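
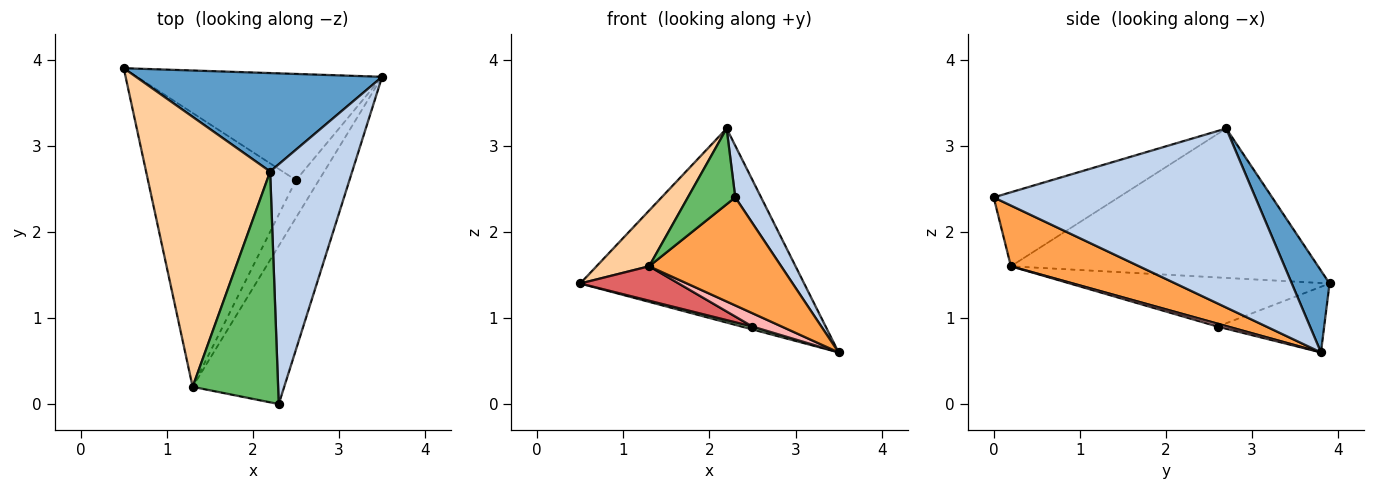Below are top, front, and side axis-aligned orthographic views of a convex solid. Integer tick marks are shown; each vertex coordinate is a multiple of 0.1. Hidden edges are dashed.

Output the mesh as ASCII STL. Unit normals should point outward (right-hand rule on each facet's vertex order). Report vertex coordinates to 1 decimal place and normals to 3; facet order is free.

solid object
 facet normal 0.149 0.882 0.447
  outer loop
   vertex 2.2 2.7 3.2
   vertex 3.5 3.8 0.6
   vertex 0.5 3.9 1.4
  endloop
 endfacet
 facet normal 0.905 -0.089 0.415
  outer loop
   vertex 2.2 2.7 3.2
   vertex 2.3 0.0 2.4
   vertex 3.5 3.8 0.6
  endloop
 endfacet
 facet normal 0.480 -0.495 -0.724
  outer loop
   vertex 1.3 0.2 1.6
   vertex 3.5 3.8 0.6
   vertex 2.3 0.0 2.4
  endloop
 endfacet
 facet normal -0.763 -0.131 0.633
  outer loop
   vertex 1.3 0.2 1.6
   vertex 2.2 2.7 3.2
   vertex 0.5 3.9 1.4
  endloop
 endfacet
 facet normal -0.635 -0.241 0.734
  outer loop
   vertex 1.3 0.2 1.6
   vertex 2.3 0.0 2.4
   vertex 2.2 2.7 3.2
  endloop
 endfacet
 facet normal -0.258 -0.026 -0.966
  outer loop
   vertex 2.5 2.6 0.9
   vertex 0.5 3.9 1.4
   vertex 3.5 3.8 0.6
  endloop
 endfacet
 facet normal -0.313 -0.119 -0.942
  outer loop
   vertex 2.5 2.6 0.9
   vertex 1.3 0.2 1.6
   vertex 0.5 3.9 1.4
  endloop
 endfacet
 facet normal 0.117 -0.332 -0.936
  outer loop
   vertex 2.5 2.6 0.9
   vertex 3.5 3.8 0.6
   vertex 1.3 0.2 1.6
  endloop
 endfacet
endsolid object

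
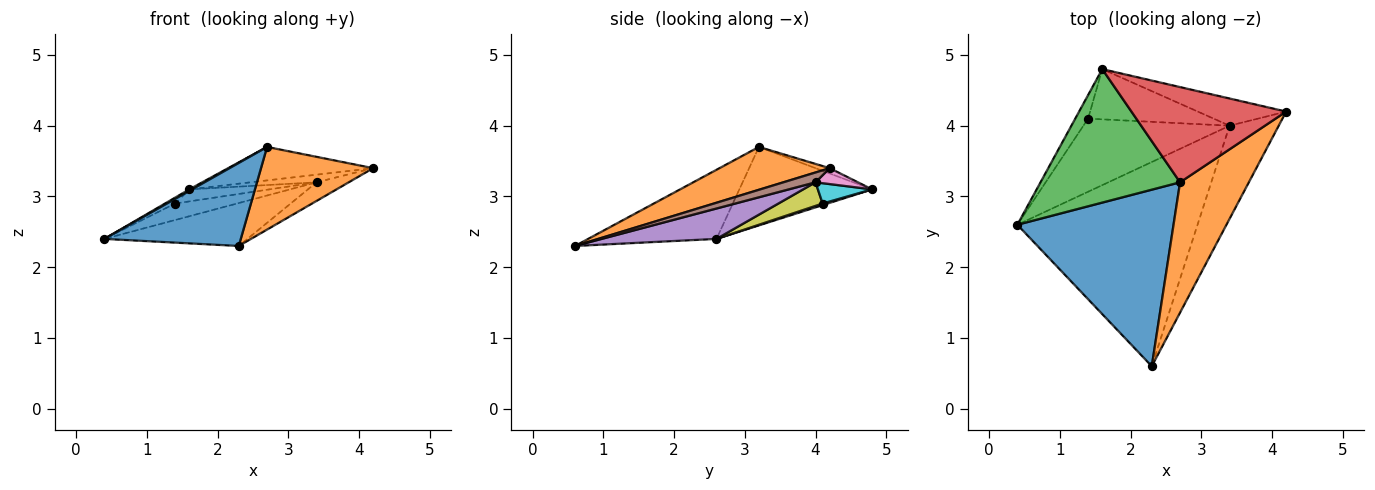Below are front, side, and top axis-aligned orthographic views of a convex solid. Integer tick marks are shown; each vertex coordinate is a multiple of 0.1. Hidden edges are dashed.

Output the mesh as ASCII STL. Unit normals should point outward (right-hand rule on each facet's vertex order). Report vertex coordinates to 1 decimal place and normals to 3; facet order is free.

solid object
 facet normal -0.372 -0.395 0.840
  outer loop
   vertex 2.7 3.2 3.7
   vertex 0.4 2.6 2.4
   vertex 2.3 0.6 2.3
  endloop
 endfacet
 facet normal 0.466 -0.474 0.747
  outer loop
   vertex 2.7 3.2 3.7
   vertex 2.3 0.6 2.3
   vertex 4.2 4.2 3.4
  endloop
 endfacet
 facet normal -0.490 -0.010 0.872
  outer loop
   vertex 1.6 4.8 3.1
   vertex 0.4 2.6 2.4
   vertex 2.7 3.2 3.7
  endloop
 endfacet
 facet normal -0.032 0.331 0.943
  outer loop
   vertex 1.6 4.8 3.1
   vertex 2.7 3.2 3.7
   vertex 4.2 4.2 3.4
  endloop
 endfacet
 facet normal 0.163 0.203 -0.966
  outer loop
   vertex 3.4 4.0 3.2
   vertex 2.3 0.6 2.3
   vertex 0.4 2.6 2.4
  endloop
 endfacet
 facet normal 0.192 0.192 -0.962
  outer loop
   vertex 3.4 4.0 3.2
   vertex 4.2 4.2 3.4
   vertex 2.3 0.6 2.3
  endloop
 endfacet
 facet normal 0.171 0.266 -0.949
  outer loop
   vertex 3.4 4.0 3.2
   vertex 1.6 4.8 3.1
   vertex 4.2 4.2 3.4
  endloop
 endfacet
 facet normal 0.120 0.241 -0.963
  outer loop
   vertex 1.4 4.1 2.9
   vertex 0.4 2.6 2.4
   vertex 1.6 4.8 3.1
  endloop
 endfacet
 facet normal 0.155 0.218 -0.964
  outer loop
   vertex 1.4 4.1 2.9
   vertex 3.4 4.0 3.2
   vertex 0.4 2.6 2.4
  endloop
 endfacet
 facet normal 0.156 0.230 -0.961
  outer loop
   vertex 1.4 4.1 2.9
   vertex 1.6 4.8 3.1
   vertex 3.4 4.0 3.2
  endloop
 endfacet
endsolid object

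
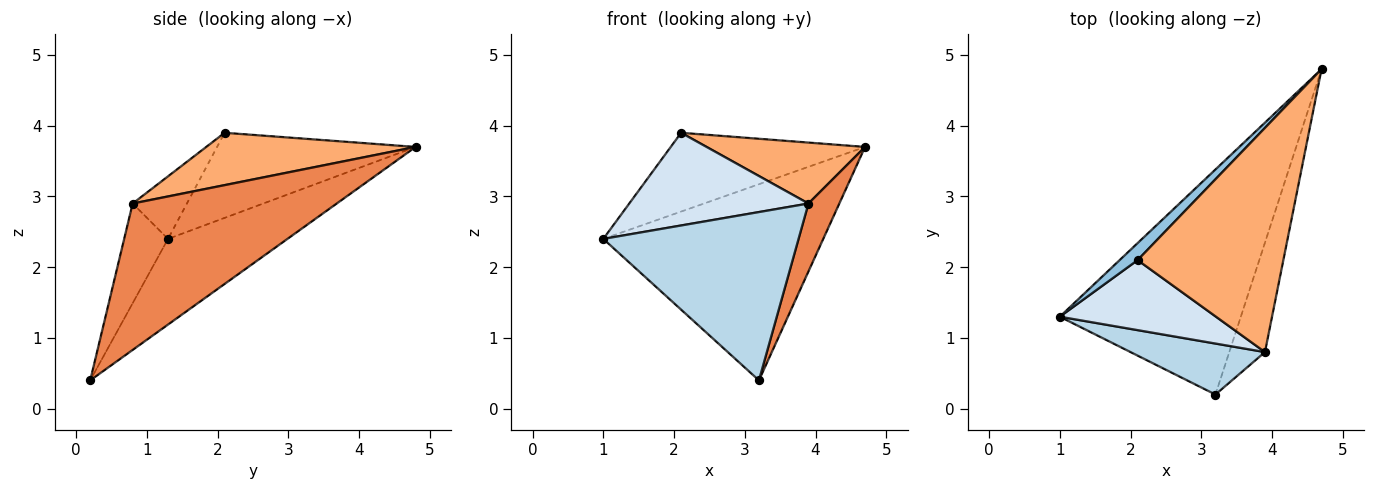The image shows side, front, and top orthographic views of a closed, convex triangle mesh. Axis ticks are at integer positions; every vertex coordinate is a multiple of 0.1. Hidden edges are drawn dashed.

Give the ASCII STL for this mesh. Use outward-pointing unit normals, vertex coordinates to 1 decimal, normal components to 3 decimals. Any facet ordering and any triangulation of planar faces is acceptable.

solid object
 facet normal -0.336 0.619 -0.710
  outer loop
   vertex 3.2 0.2 0.4
   vertex 1.0 1.3 2.4
   vertex 4.7 4.8 3.7
  endloop
 endfacet
 facet normal -0.707 0.692 0.149
  outer loop
   vertex 2.1 2.1 3.9
   vertex 4.7 4.8 3.7
   vertex 1.0 1.3 2.4
  endloop
 endfacet
 facet normal -0.210 -0.936 0.283
  outer loop
   vertex 3.9 0.8 2.9
   vertex 1.0 1.3 2.4
   vertex 3.2 0.2 0.4
  endloop
 endfacet
 facet normal -0.235 -0.776 0.586
  outer loop
   vertex 3.9 0.8 2.9
   vertex 2.1 2.1 3.9
   vertex 1.0 1.3 2.4
  endloop
 endfacet
 facet normal 0.961 -0.145 -0.234
  outer loop
   vertex 3.9 0.8 2.9
   vertex 3.2 0.2 0.4
   vertex 4.7 4.8 3.7
  endloop
 endfacet
 facet normal 0.328 -0.248 0.912
  outer loop
   vertex 3.9 0.8 2.9
   vertex 4.7 4.8 3.7
   vertex 2.1 2.1 3.9
  endloop
 endfacet
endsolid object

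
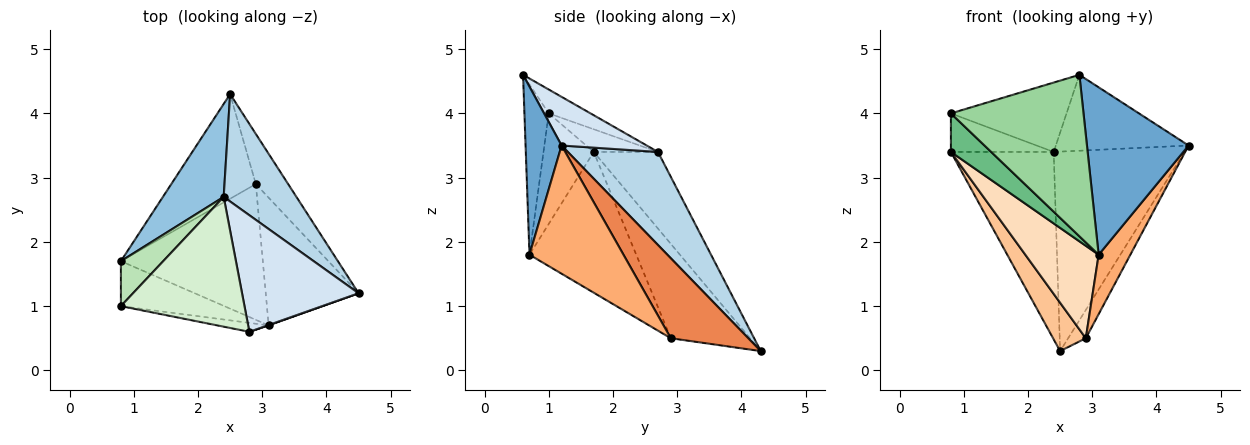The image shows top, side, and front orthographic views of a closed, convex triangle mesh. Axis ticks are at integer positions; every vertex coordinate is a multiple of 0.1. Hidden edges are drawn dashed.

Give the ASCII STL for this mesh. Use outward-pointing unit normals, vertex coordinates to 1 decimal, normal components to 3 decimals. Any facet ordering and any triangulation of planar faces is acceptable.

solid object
 facet normal 0.334 -0.943 0.002
  outer loop
   vertex 3.1 0.7 1.8
   vertex 4.5 1.2 3.5
   vertex 2.8 0.6 4.6
  endloop
 endfacet
 facet normal -0.489 0.782 0.388
  outer loop
   vertex 2.4 2.7 3.4
   vertex 2.5 4.3 0.3
   vertex 0.8 1.7 3.4
  endloop
 endfacet
 facet normal 0.518 0.753 0.405
  outer loop
   vertex 2.4 2.7 3.4
   vertex 4.5 1.2 3.5
   vertex 2.5 4.3 0.3
  endloop
 endfacet
 facet normal 0.330 0.515 0.791
  outer loop
   vertex 2.4 2.7 3.4
   vertex 2.8 0.6 4.6
   vertex 4.5 1.2 3.5
  endloop
 endfacet
 facet normal 0.907 0.207 -0.367
  outer loop
   vertex 2.9 2.9 0.5
   vertex 2.5 4.3 0.3
   vertex 4.5 1.2 3.5
  endloop
 endfacet
 facet normal 0.781 -0.263 -0.566
  outer loop
   vertex 2.9 2.9 0.5
   vertex 4.5 1.2 3.5
   vertex 3.1 0.7 1.8
  endloop
 endfacet
 facet normal -0.712 -0.294 -0.637
  outer loop
   vertex 2.9 2.9 0.5
   vertex 0.8 1.7 3.4
   vertex 2.5 4.3 0.3
  endloop
 endfacet
 facet normal -0.634 -0.435 -0.639
  outer loop
   vertex 2.9 2.9 0.5
   vertex 3.1 0.7 1.8
   vertex 0.8 1.7 3.4
  endloop
 endfacet
 facet normal -0.630 -0.505 -0.590
  outer loop
   vertex 0.8 1.0 4.0
   vertex 0.8 1.7 3.4
   vertex 3.1 0.7 1.8
  endloop
 endfacet
 facet normal -0.180 -0.982 -0.054
  outer loop
   vertex 0.8 1.0 4.0
   vertex 3.1 0.7 1.8
   vertex 2.8 0.6 4.6
  endloop
 endfacet
 facet normal -0.377 0.603 0.703
  outer loop
   vertex 0.8 1.0 4.0
   vertex 2.4 2.7 3.4
   vertex 0.8 1.7 3.4
  endloop
 endfacet
 facet normal -0.168 0.465 0.869
  outer loop
   vertex 0.8 1.0 4.0
   vertex 2.8 0.6 4.6
   vertex 2.4 2.7 3.4
  endloop
 endfacet
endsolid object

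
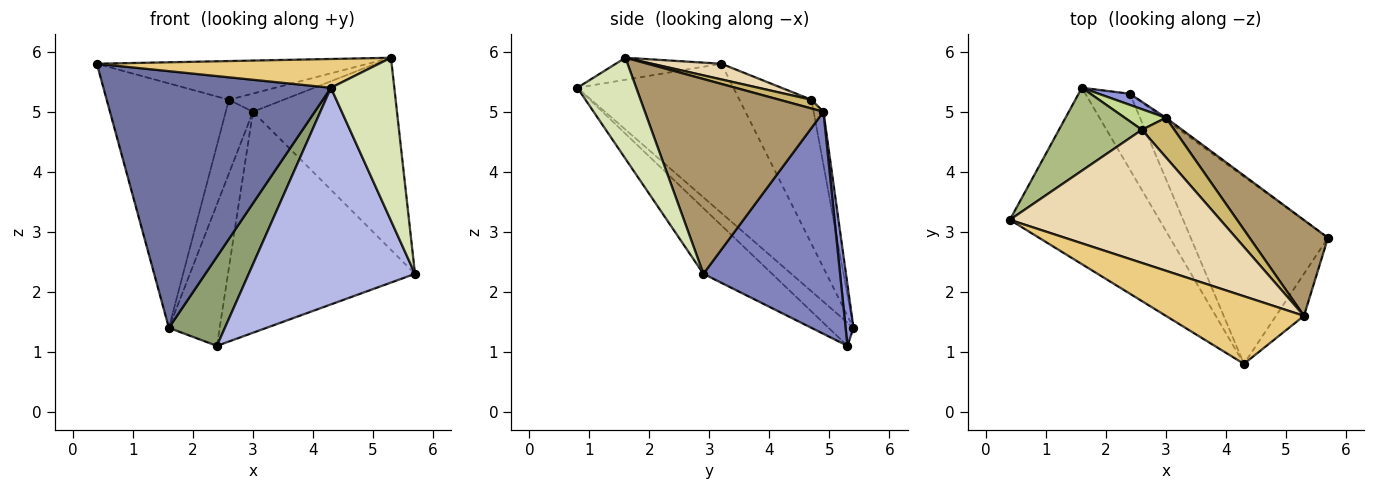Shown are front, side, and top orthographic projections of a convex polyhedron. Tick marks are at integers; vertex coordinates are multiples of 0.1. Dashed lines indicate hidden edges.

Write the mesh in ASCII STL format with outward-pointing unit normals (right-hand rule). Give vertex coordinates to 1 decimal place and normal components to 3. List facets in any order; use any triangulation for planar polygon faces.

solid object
 facet normal -0.492 -0.718 -0.493
  outer loop
   vertex 4.3 0.8 5.4
   vertex 0.4 3.2 5.8
   vertex 1.6 5.4 1.4
  endloop
 endfacet
 facet normal 0.590 0.807 -0.008
  outer loop
   vertex 2.4 5.3 1.1
   vertex 3.0 4.9 5.0
   vertex 5.7 2.9 2.3
  endloop
 endfacet
 facet normal 0.152 0.985 0.078
  outer loop
   vertex 2.4 5.3 1.1
   vertex 1.6 5.4 1.4
   vertex 3.0 4.9 5.0
  endloop
 endfacet
 facet normal -0.298 -0.722 -0.624
  outer loop
   vertex 2.4 5.3 1.1
   vertex 5.7 2.9 2.3
   vertex 4.3 0.8 5.4
  endloop
 endfacet
 facet normal -0.320 -0.722 -0.614
  outer loop
   vertex 2.4 5.3 1.1
   vertex 4.3 0.8 5.4
   vertex 1.6 5.4 1.4
  endloop
 endfacet
 facet normal -0.487 0.827 0.281
  outer loop
   vertex 2.6 4.7 5.2
   vertex 1.6 5.4 1.4
   vertex 0.4 3.2 5.8
  endloop
 endfacet
 facet normal -0.328 0.910 0.254
  outer loop
   vertex 2.6 4.7 5.2
   vertex 3.0 4.9 5.0
   vertex 1.6 5.4 1.4
  endloop
 endfacet
 facet normal 0.669 -0.720 -0.186
  outer loop
   vertex 5.3 1.6 5.9
   vertex 4.3 0.8 5.4
   vertex 5.7 2.9 2.3
  endloop
 endfacet
 facet normal 0.743 0.599 0.299
  outer loop
   vertex 5.3 1.6 5.9
   vertex 5.7 2.9 2.3
   vertex 3.0 4.9 5.0
  endloop
 endfacet
 facet normal 0.238 0.406 0.882
  outer loop
   vertex 5.3 1.6 5.9
   vertex 3.0 4.9 5.0
   vertex 2.6 4.7 5.2
  endloop
 endfacet
 facet normal -0.145 -0.388 0.910
  outer loop
   vertex 5.3 1.6 5.9
   vertex 0.4 3.2 5.8
   vertex 4.3 0.8 5.4
  endloop
 endfacet
 facet normal 0.071 0.278 0.958
  outer loop
   vertex 5.3 1.6 5.9
   vertex 2.6 4.7 5.2
   vertex 0.4 3.2 5.8
  endloop
 endfacet
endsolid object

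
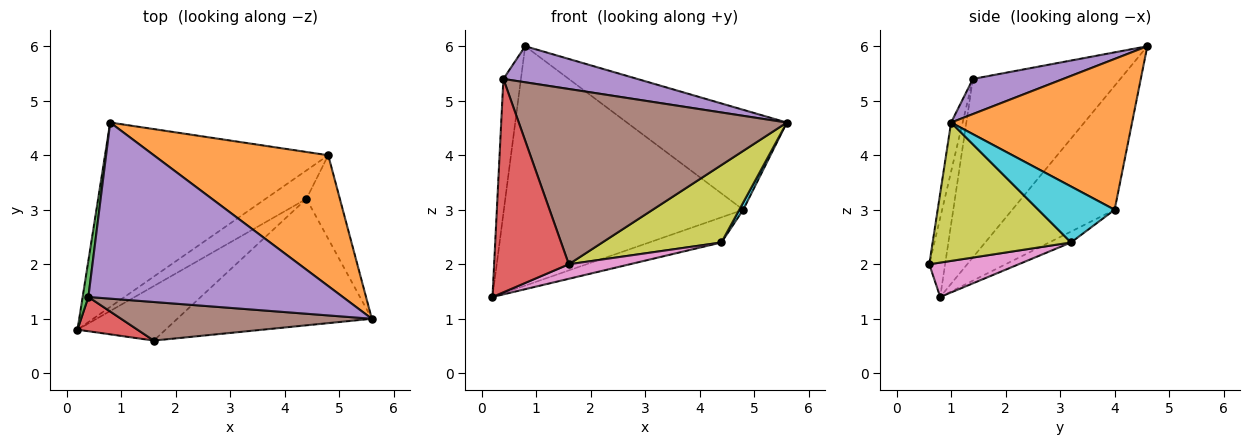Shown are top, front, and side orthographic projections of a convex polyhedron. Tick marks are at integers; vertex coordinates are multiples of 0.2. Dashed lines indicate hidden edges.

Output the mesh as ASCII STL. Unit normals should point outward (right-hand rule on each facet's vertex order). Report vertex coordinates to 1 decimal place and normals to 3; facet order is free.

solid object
 facet normal -0.321 0.750 -0.578
  outer loop
   vertex 4.8 4.0 3.0
   vertex 0.2 0.8 1.4
   vertex 0.8 4.6 6.0
  endloop
 endfacet
 facet normal 0.566 0.500 0.655
  outer loop
   vertex 4.8 4.0 3.0
   vertex 0.8 4.6 6.0
   vertex 5.6 1.0 4.6
  endloop
 endfacet
 facet normal -0.992 0.118 0.032
  outer loop
   vertex 0.4 1.4 5.4
   vertex 0.8 4.6 6.0
   vertex 0.2 0.8 1.4
  endloop
 endfacet
 facet normal -0.205 -0.966 0.155
  outer loop
   vertex 0.4 1.4 5.4
   vertex 0.2 0.8 1.4
   vertex 1.6 0.6 2.0
  endloop
 endfacet
 facet normal 0.134 -0.199 0.971
  outer loop
   vertex 0.4 1.4 5.4
   vertex 5.6 1.0 4.6
   vertex 0.8 4.6 6.0
  endloop
 endfacet
 facet normal -0.042 -0.976 0.215
  outer loop
   vertex 0.4 1.4 5.4
   vertex 1.6 0.6 2.0
   vertex 5.6 1.0 4.6
  endloop
 endfacet
 facet normal 0.353 -0.241 -0.904
  outer loop
   vertex 4.4 3.2 2.4
   vertex 1.6 0.6 2.0
   vertex 0.2 0.8 1.4
  endloop
 endfacet
 facet normal -0.196 0.649 -0.735
  outer loop
   vertex 4.4 3.2 2.4
   vertex 0.2 0.8 1.4
   vertex 4.8 4.0 3.0
  endloop
 endfacet
 facet normal 0.519 -0.446 -0.729
  outer loop
   vertex 4.4 3.2 2.4
   vertex 5.6 1.0 4.6
   vertex 1.6 0.6 2.0
  endloop
 endfacet
 facet normal 0.858 -0.045 -0.512
  outer loop
   vertex 4.4 3.2 2.4
   vertex 4.8 4.0 3.0
   vertex 5.6 1.0 4.6
  endloop
 endfacet
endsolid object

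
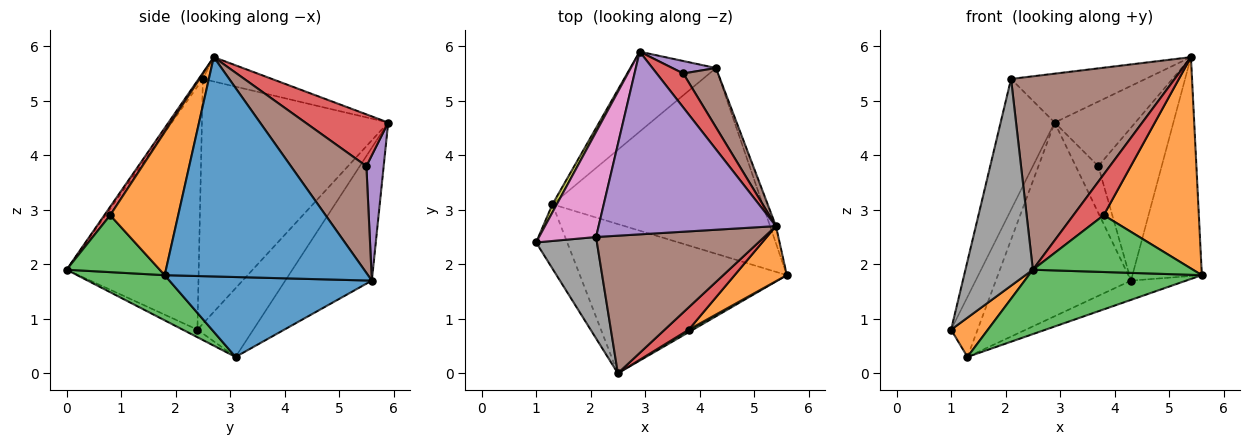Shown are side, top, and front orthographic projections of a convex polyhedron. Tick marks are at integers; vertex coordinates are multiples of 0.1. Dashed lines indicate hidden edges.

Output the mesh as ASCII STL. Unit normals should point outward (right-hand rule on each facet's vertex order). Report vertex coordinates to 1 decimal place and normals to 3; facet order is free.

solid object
 facet normal 0.946 0.323 -0.025
  outer loop
   vertex 4.3 5.6 1.7
   vertex 5.4 2.7 5.8
   vertex 5.6 1.8 1.8
  endloop
 endfacet
 facet normal 0.569 -0.796 0.207
  outer loop
   vertex 3.8 0.8 2.9
   vertex 5.6 1.8 1.8
   vertex 5.4 2.7 5.8
  endloop
 endfacet
 facet normal 0.503 -0.864 0.037
  outer loop
   vertex 3.8 0.8 2.9
   vertex 2.5 0.0 1.9
   vertex 5.6 1.8 1.8
  endloop
 endfacet
 facet normal 0.167 -0.864 0.474
  outer loop
   vertex 3.8 0.8 2.9
   vertex 5.4 2.7 5.8
   vertex 2.5 0.0 1.9
  endloop
 endfacet
 facet normal -0.132 0.256 0.958
  outer loop
   vertex 2.1 2.5 5.4
   vertex 5.4 2.7 5.8
   vertex 2.9 5.9 4.6
  endloop
 endfacet
 facet normal -0.021 -0.815 0.580
  outer loop
   vertex 2.1 2.5 5.4
   vertex 2.5 0.0 1.9
   vertex 5.4 2.7 5.8
  endloop
 endfacet
 facet normal -0.937 0.272 0.218
  outer loop
   vertex 2.1 2.5 5.4
   vertex 2.9 5.9 4.6
   vertex 1.0 2.4 0.8
  endloop
 endfacet
 facet normal -0.869 -0.444 0.218
  outer loop
   vertex 2.1 2.5 5.4
   vertex 1.0 2.4 0.8
   vertex 2.5 0.0 1.9
  endloop
 endfacet
 facet normal -0.902 0.428 0.057
  outer loop
   vertex 1.3 3.1 0.3
   vertex 1.0 2.4 0.8
   vertex 2.9 5.9 4.6
  endloop
 endfacet
 facet normal -0.510 0.795 -0.328
  outer loop
   vertex 1.3 3.1 0.3
   vertex 2.9 5.9 4.6
   vertex 4.3 5.6 1.7
  endloop
 endfacet
 facet normal 0.354 0.097 -0.930
  outer loop
   vertex 1.3 3.1 0.3
   vertex 4.3 5.6 1.7
   vertex 5.6 1.8 1.8
  endloop
 endfacet
 facet normal -0.203 -0.510 -0.836
  outer loop
   vertex 1.3 3.1 0.3
   vertex 2.5 0.0 1.9
   vertex 1.0 2.4 0.8
  endloop
 endfacet
 facet normal 0.197 -0.389 -0.900
  outer loop
   vertex 1.3 3.1 0.3
   vertex 5.6 1.8 1.8
   vertex 2.5 0.0 1.9
  endloop
 endfacet
 facet normal 0.672 0.655 0.345
  outer loop
   vertex 3.7 5.5 3.8
   vertex 2.9 5.9 4.6
   vertex 5.4 2.7 5.8
  endloop
 endfacet
 facet normal 0.595 0.776 0.207
  outer loop
   vertex 3.7 5.5 3.8
   vertex 4.3 5.6 1.7
   vertex 2.9 5.9 4.6
  endloop
 endfacet
 facet normal 0.743 0.624 0.242
  outer loop
   vertex 3.7 5.5 3.8
   vertex 5.4 2.7 5.8
   vertex 4.3 5.6 1.7
  endloop
 endfacet
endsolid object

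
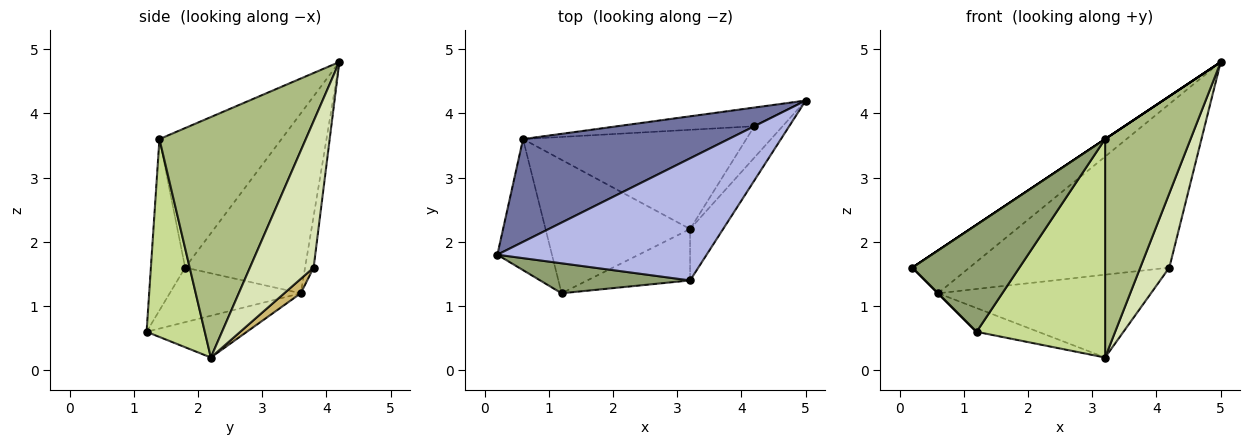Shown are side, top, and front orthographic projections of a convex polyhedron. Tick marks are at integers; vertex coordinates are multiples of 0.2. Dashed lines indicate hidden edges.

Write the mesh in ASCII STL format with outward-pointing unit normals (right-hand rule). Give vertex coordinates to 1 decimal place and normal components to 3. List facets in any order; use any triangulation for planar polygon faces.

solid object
 facet normal -0.628 0.299 0.718
  outer loop
   vertex 0.6 3.6 1.2
   vertex 0.2 1.8 1.6
   vertex 5.0 4.2 4.8
  endloop
 endfacet
 facet normal -0.707 0.000 -0.707
  outer loop
   vertex 0.6 3.6 1.2
   vertex 1.2 1.2 0.6
   vertex 0.2 1.8 1.6
  endloop
 endfacet
 facet normal -0.274 0.168 -0.947
  outer loop
   vertex 0.6 3.6 1.2
   vertex 3.2 2.2 0.2
   vertex 1.2 1.2 0.6
  endloop
 endfacet
 facet normal -0.555 0.000 0.832
  outer loop
   vertex 3.2 1.4 3.6
   vertex 5.0 4.2 4.8
   vertex 0.2 1.8 1.6
  endloop
 endfacet
 facet normal -0.294 -0.920 0.258
  outer loop
   vertex 3.2 1.4 3.6
   vertex 0.2 1.8 1.6
   vertex 1.2 1.2 0.6
  endloop
 endfacet
 facet normal 0.858 -0.501 -0.118
  outer loop
   vertex 3.2 1.4 3.6
   vertex 3.2 2.2 0.2
   vertex 5.0 4.2 4.8
  endloop
 endfacet
 facet normal 0.403 -0.891 -0.210
  outer loop
   vertex 3.2 1.4 3.6
   vertex 1.2 1.2 0.6
   vertex 3.2 2.2 0.2
  endloop
 endfacet
 facet normal 0.896 -0.409 -0.173
  outer loop
   vertex 4.2 3.8 1.6
   vertex 5.0 4.2 4.8
   vertex 3.2 2.2 0.2
  endloop
 endfacet
 facet normal -0.043 0.993 -0.113
  outer loop
   vertex 4.2 3.8 1.6
   vertex 0.6 3.6 1.2
   vertex 5.0 4.2 4.8
  endloop
 endfacet
 facet normal 0.050 0.640 -0.767
  outer loop
   vertex 4.2 3.8 1.6
   vertex 3.2 2.2 0.2
   vertex 0.6 3.6 1.2
  endloop
 endfacet
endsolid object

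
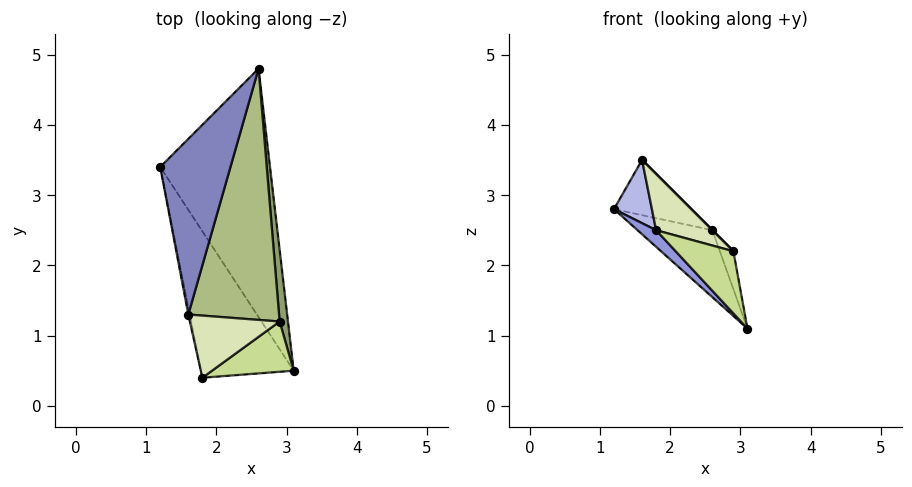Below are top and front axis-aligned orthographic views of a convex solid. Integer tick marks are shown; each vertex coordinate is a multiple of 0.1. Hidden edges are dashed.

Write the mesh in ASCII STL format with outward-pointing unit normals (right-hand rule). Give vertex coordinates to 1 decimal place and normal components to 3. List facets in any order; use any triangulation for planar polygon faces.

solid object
 facet normal -0.423 0.236 -0.875
  outer loop
   vertex 2.6 4.8 2.5
   vertex 3.1 0.5 1.1
   vertex 1.2 3.4 2.8
  endloop
 endfacet
 facet normal -0.095 0.298 0.950
  outer loop
   vertex 1.6 1.3 3.5
   vertex 2.6 4.8 2.5
   vertex 1.2 3.4 2.8
  endloop
 endfacet
 facet normal -0.728 -0.077 -0.681
  outer loop
   vertex 1.8 0.4 2.5
   vertex 1.2 3.4 2.8
   vertex 3.1 0.5 1.1
  endloop
 endfacet
 facet normal -0.981 -0.194 -0.022
  outer loop
   vertex 1.8 0.4 2.5
   vertex 1.6 1.3 3.5
   vertex 1.2 3.4 2.8
  endloop
 endfacet
 facet normal 0.988 0.071 0.134
  outer loop
   vertex 2.9 1.2 2.2
   vertex 3.1 0.5 1.1
   vertex 2.6 4.8 2.5
  endloop
 endfacet
 facet normal 0.707 0.000 0.707
  outer loop
   vertex 2.9 1.2 2.2
   vertex 2.6 4.8 2.5
   vertex 1.6 1.3 3.5
  endloop
 endfacet
 facet normal 0.593 -0.626 0.506
  outer loop
   vertex 2.9 1.2 2.2
   vertex 1.8 0.4 2.5
   vertex 3.1 0.5 1.1
  endloop
 endfacet
 facet normal 0.568 -0.552 0.610
  outer loop
   vertex 2.9 1.2 2.2
   vertex 1.6 1.3 3.5
   vertex 1.8 0.4 2.5
  endloop
 endfacet
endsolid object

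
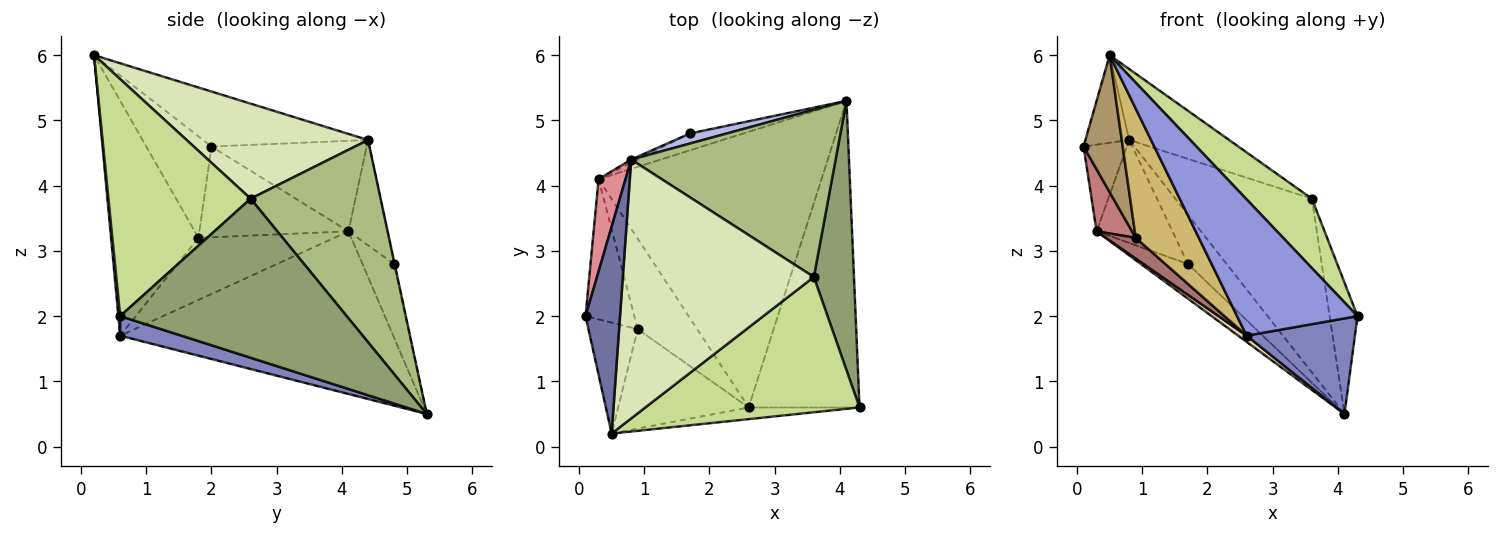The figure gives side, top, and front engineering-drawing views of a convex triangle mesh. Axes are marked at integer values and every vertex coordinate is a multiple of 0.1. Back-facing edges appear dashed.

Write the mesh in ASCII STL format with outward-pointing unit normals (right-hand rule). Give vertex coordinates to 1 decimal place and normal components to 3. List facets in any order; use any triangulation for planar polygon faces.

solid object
 facet normal -0.827 0.219 0.518
  outer loop
   vertex 0.8 4.4 4.7
   vertex 0.1 2.0 4.6
   vertex 0.5 0.2 6.0
  endloop
 endfacet
 facet normal 0.166 -0.293 -0.941
  outer loop
   vertex 2.6 0.6 1.7
   vertex 4.1 5.3 0.5
   vertex 4.3 0.6 2.0
  endloop
 endfacet
 facet normal 0.015 -0.996 -0.085
  outer loop
   vertex 2.6 0.6 1.7
   vertex 4.3 0.6 2.0
   vertex 0.5 0.2 6.0
  endloop
 endfacet
 facet normal -0.012 0.980 0.201
  outer loop
   vertex 1.7 4.8 2.8
   vertex 0.8 4.4 4.7
   vertex 4.1 5.3 0.5
  endloop
 endfacet
 facet normal 0.963 0.118 0.243
  outer loop
   vertex 3.6 2.6 3.8
   vertex 4.3 0.6 2.0
   vertex 4.1 5.3 0.5
  endloop
 endfacet
 facet normal 0.566 0.594 0.572
  outer loop
   vertex 3.6 2.6 3.8
   vertex 4.1 5.3 0.5
   vertex 0.8 4.4 4.7
  endloop
 endfacet
 facet normal 0.702 -0.325 0.634
  outer loop
   vertex 3.6 2.6 3.8
   vertex 0.5 0.2 6.0
   vertex 4.3 0.6 2.0
  endloop
 endfacet
 facet normal 0.433 0.238 0.870
  outer loop
   vertex 3.6 2.6 3.8
   vertex 0.8 4.4 4.7
   vertex 0.5 0.2 6.0
  endloop
 endfacet
 facet normal -0.792 -0.475 -0.384
  outer loop
   vertex 0.9 1.8 3.2
   vertex 0.5 0.2 6.0
   vertex 0.1 2.0 4.6
  endloop
 endfacet
 facet normal -0.739 -0.534 -0.411
  outer loop
   vertex 0.9 1.8 3.2
   vertex 2.6 0.6 1.7
   vertex 0.5 0.2 6.0
  endloop
 endfacet
 facet normal -0.518 0.770 -0.373
  outer loop
   vertex 0.3 4.1 3.3
   vertex 1.7 4.8 2.8
   vertex 4.1 5.3 0.5
  endloop
 endfacet
 facet normal -0.589 -0.018 -0.808
  outer loop
   vertex 0.3 4.1 3.3
   vertex 4.1 5.3 0.5
   vertex 2.6 0.6 1.7
  endloop
 endfacet
 facet normal -0.713 -0.156 -0.683
  outer loop
   vertex 0.3 4.1 3.3
   vertex 2.6 0.6 1.7
   vertex 0.9 1.8 3.2
  endloop
 endfacet
 facet normal -0.862 -0.205 -0.463
  outer loop
   vertex 0.3 4.1 3.3
   vertex 0.9 1.8 3.2
   vertex 0.1 2.0 4.6
  endloop
 endfacet
 facet normal -0.926 0.259 0.275
  outer loop
   vertex 0.3 4.1 3.3
   vertex 0.1 2.0 4.6
   vertex 0.8 4.4 4.7
  endloop
 endfacet
 facet normal -0.455 0.890 -0.028
  outer loop
   vertex 0.3 4.1 3.3
   vertex 0.8 4.4 4.7
   vertex 1.7 4.8 2.8
  endloop
 endfacet
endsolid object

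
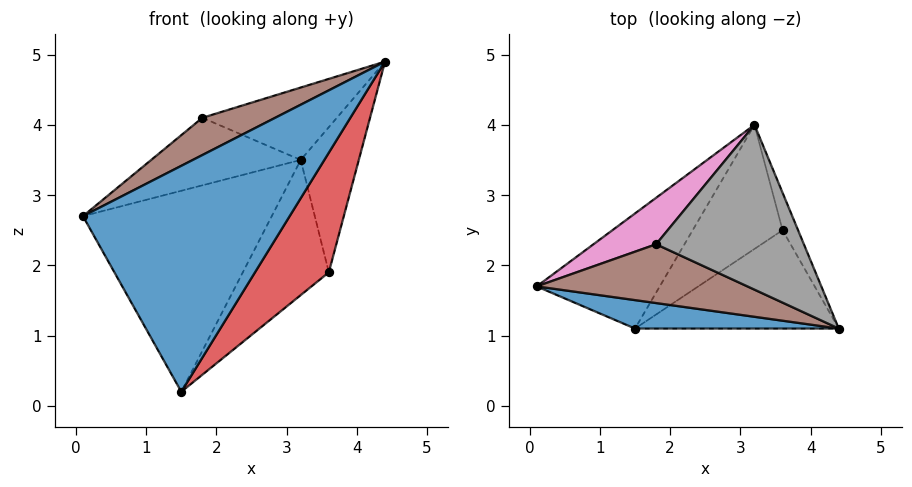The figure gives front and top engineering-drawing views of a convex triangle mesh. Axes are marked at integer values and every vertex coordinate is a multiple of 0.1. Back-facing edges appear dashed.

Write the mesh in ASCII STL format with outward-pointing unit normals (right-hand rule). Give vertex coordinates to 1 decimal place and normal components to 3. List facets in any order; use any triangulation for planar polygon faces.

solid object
 facet normal -0.198 -0.972 0.122
  outer loop
   vertex 1.5 1.1 0.2
   vertex 4.4 1.1 4.9
   vertex 0.1 1.7 2.7
  endloop
 endfacet
 facet normal -0.458 0.771 -0.442
  outer loop
   vertex 1.5 1.1 0.2
   vertex 0.1 1.7 2.7
   vertex 3.2 4.0 3.5
  endloop
 endfacet
 facet normal 0.935 0.344 -0.089
  outer loop
   vertex 3.6 2.5 1.9
   vertex 3.2 4.0 3.5
   vertex 4.4 1.1 4.9
  endloop
 endfacet
 facet normal 0.717 -0.538 -0.442
  outer loop
   vertex 3.6 2.5 1.9
   vertex 4.4 1.1 4.9
   vertex 1.5 1.1 0.2
  endloop
 endfacet
 facet normal 0.056 0.735 -0.675
  outer loop
   vertex 3.6 2.5 1.9
   vertex 1.5 1.1 0.2
   vertex 3.2 4.0 3.5
  endloop
 endfacet
 facet normal -0.452 -0.477 0.754
  outer loop
   vertex 1.8 2.3 4.1
   vertex 0.1 1.7 2.7
   vertex 4.4 1.1 4.9
  endloop
 endfacet
 facet normal -0.604 0.657 0.452
  outer loop
   vertex 1.8 2.3 4.1
   vertex 3.2 4.0 3.5
   vertex 0.1 1.7 2.7
  endloop
 endfacet
 facet normal -0.096 0.400 0.911
  outer loop
   vertex 1.8 2.3 4.1
   vertex 4.4 1.1 4.9
   vertex 3.2 4.0 3.5
  endloop
 endfacet
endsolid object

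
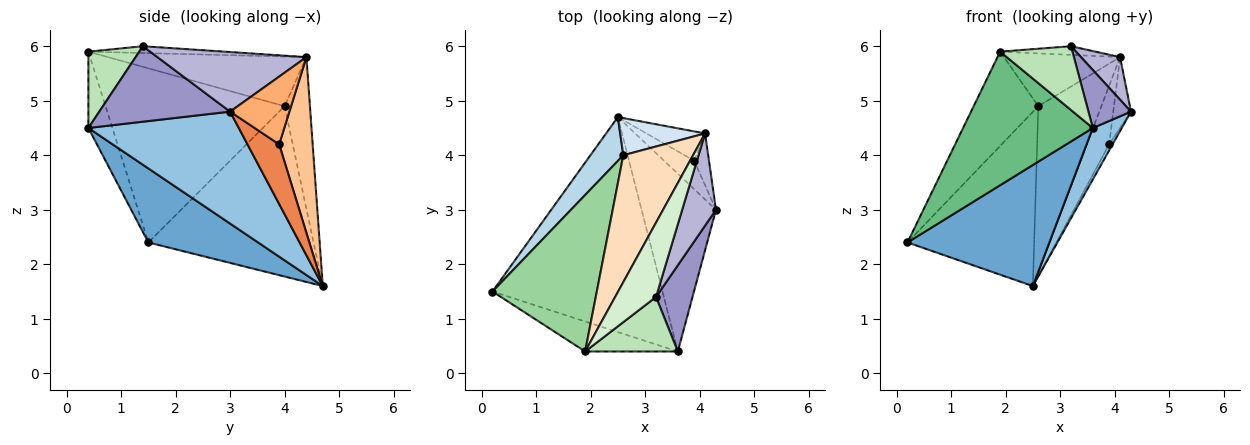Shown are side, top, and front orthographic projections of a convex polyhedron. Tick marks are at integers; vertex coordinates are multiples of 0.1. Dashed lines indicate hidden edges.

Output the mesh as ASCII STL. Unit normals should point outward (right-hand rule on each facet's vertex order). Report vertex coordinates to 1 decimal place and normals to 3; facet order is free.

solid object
 facet normal 0.355 -0.459 -0.815
  outer loop
   vertex 3.6 0.4 4.5
   vertex 0.2 1.5 2.4
   vertex 2.5 4.7 1.6
  endloop
 endfacet
 facet normal 0.822 -0.158 -0.547
  outer loop
   vertex 3.6 0.4 4.5
   vertex 2.5 4.7 1.6
   vertex 4.3 3.0 4.8
  endloop
 endfacet
 facet normal -0.784 0.602 0.151
  outer loop
   vertex 2.6 4.0 4.9
   vertex 2.5 4.7 1.6
   vertex 0.2 1.5 2.4
  endloop
 endfacet
 facet normal -0.365 0.909 0.204
  outer loop
   vertex 4.1 4.4 5.8
   vertex 2.5 4.7 1.6
   vertex 2.6 4.0 4.9
  endloop
 endfacet
 facet normal 0.888 0.096 -0.449
  outer loop
   vertex 3.9 3.9 4.2
   vertex 4.3 3.0 4.8
   vertex 2.5 4.7 1.6
  endloop
 endfacet
 facet normal 0.938 0.280 -0.205
  outer loop
   vertex 3.9 3.9 4.2
   vertex 4.1 4.4 5.8
   vertex 4.3 3.0 4.8
  endloop
 endfacet
 facet normal 0.802 0.535 -0.267
  outer loop
   vertex 3.9 3.9 4.2
   vertex 2.5 4.7 1.6
   vertex 4.1 4.4 5.8
  endloop
 endfacet
 facet normal -0.549 0.321 0.772
  outer loop
   vertex 1.9 0.4 5.9
   vertex 4.1 4.4 5.8
   vertex 2.6 4.0 4.9
  endloop
 endfacet
 facet normal -0.178 -0.960 -0.216
  outer loop
   vertex 1.9 0.4 5.9
   vertex 0.2 1.5 2.4
   vertex 3.6 0.4 4.5
  endloop
 endfacet
 facet normal -0.819 0.296 0.491
  outer loop
   vertex 1.9 0.4 5.9
   vertex 2.6 4.0 4.9
   vertex 0.2 1.5 2.4
  endloop
 endfacet
 facet normal 0.472 -0.670 0.573
  outer loop
   vertex 3.2 1.4 6.0
   vertex 1.9 0.4 5.9
   vertex 3.6 0.4 4.5
  endloop
 endfacet
 facet normal -0.163 0.114 0.980
  outer loop
   vertex 3.2 1.4 6.0
   vertex 4.1 4.4 5.8
   vertex 1.9 0.4 5.9
  endloop
 endfacet
 facet normal 0.864 -0.281 0.418
  outer loop
   vertex 3.2 1.4 6.0
   vertex 3.6 0.4 4.5
   vertex 4.3 3.0 4.8
  endloop
 endfacet
 facet normal 0.848 -0.222 0.481
  outer loop
   vertex 3.2 1.4 6.0
   vertex 4.3 3.0 4.8
   vertex 4.1 4.4 5.8
  endloop
 endfacet
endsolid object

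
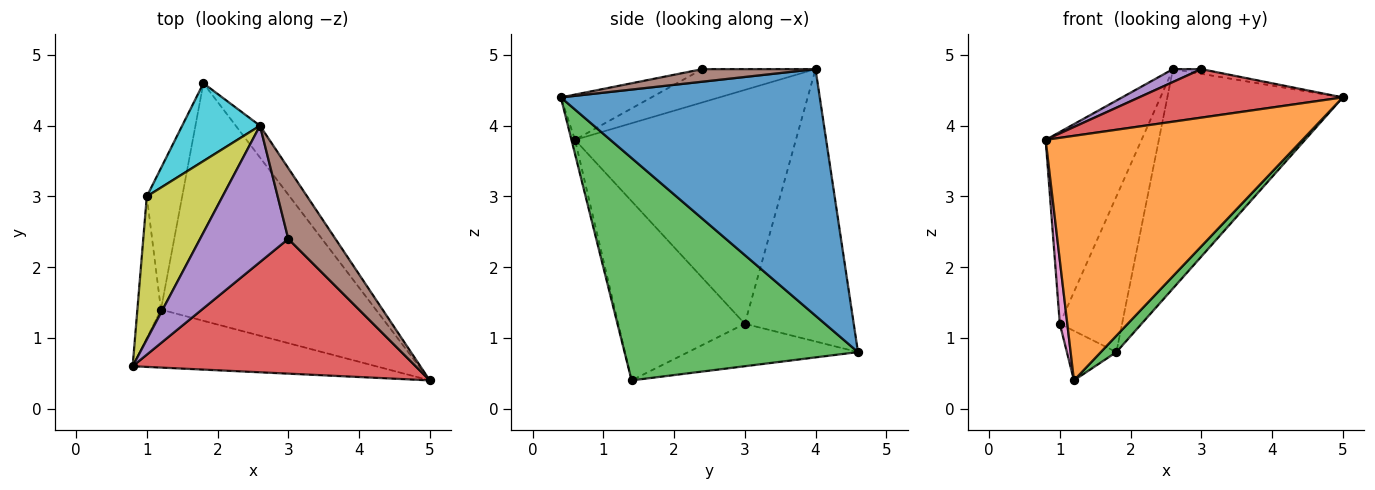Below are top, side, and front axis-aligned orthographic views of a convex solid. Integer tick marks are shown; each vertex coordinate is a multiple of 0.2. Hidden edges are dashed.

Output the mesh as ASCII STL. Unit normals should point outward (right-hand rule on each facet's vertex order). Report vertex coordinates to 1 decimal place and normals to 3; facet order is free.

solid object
 facet normal 0.825 0.559 -0.081
  outer loop
   vertex 2.6 4.0 4.8
   vertex 5.0 0.4 4.4
   vertex 1.8 4.6 0.8
  endloop
 endfacet
 facet normal -0.013 -0.973 -0.231
  outer loop
   vertex 1.2 1.4 0.4
   vertex 5.0 0.4 4.4
   vertex 0.8 0.6 3.8
  endloop
 endfacet
 facet normal 0.718 -0.048 -0.694
  outer loop
   vertex 1.2 1.4 0.4
   vertex 1.8 4.6 0.8
   vertex 5.0 0.4 4.4
  endloop
 endfacet
 facet normal -0.149 -0.335 0.930
  outer loop
   vertex 3.0 2.4 4.8
   vertex 0.8 0.6 3.8
   vertex 5.0 0.4 4.4
  endloop
 endfacet
 facet normal -0.352 -0.088 0.932
  outer loop
   vertex 3.0 2.4 4.8
   vertex 2.6 4.0 4.8
   vertex 0.8 0.6 3.8
  endloop
 endfacet
 facet normal 0.257 0.064 0.964
  outer loop
   vertex 3.0 2.4 4.8
   vertex 5.0 0.4 4.4
   vertex 2.6 4.0 4.8
  endloop
 endfacet
 facet normal -0.990 -0.059 -0.130
  outer loop
   vertex 1.0 3.0 1.2
   vertex 1.2 1.4 0.4
   vertex 0.8 0.6 3.8
  endloop
 endfacet
 facet normal -0.750 0.219 -0.625
  outer loop
   vertex 1.0 3.0 1.2
   vertex 1.8 4.6 0.8
   vertex 1.2 1.4 0.4
  endloop
 endfacet
 facet normal -0.879 0.382 0.285
  outer loop
   vertex 1.0 3.0 1.2
   vertex 0.8 0.6 3.8
   vertex 2.6 4.0 4.8
  endloop
 endfacet
 facet normal -0.843 0.482 0.241
  outer loop
   vertex 1.0 3.0 1.2
   vertex 2.6 4.0 4.8
   vertex 1.8 4.6 0.8
  endloop
 endfacet
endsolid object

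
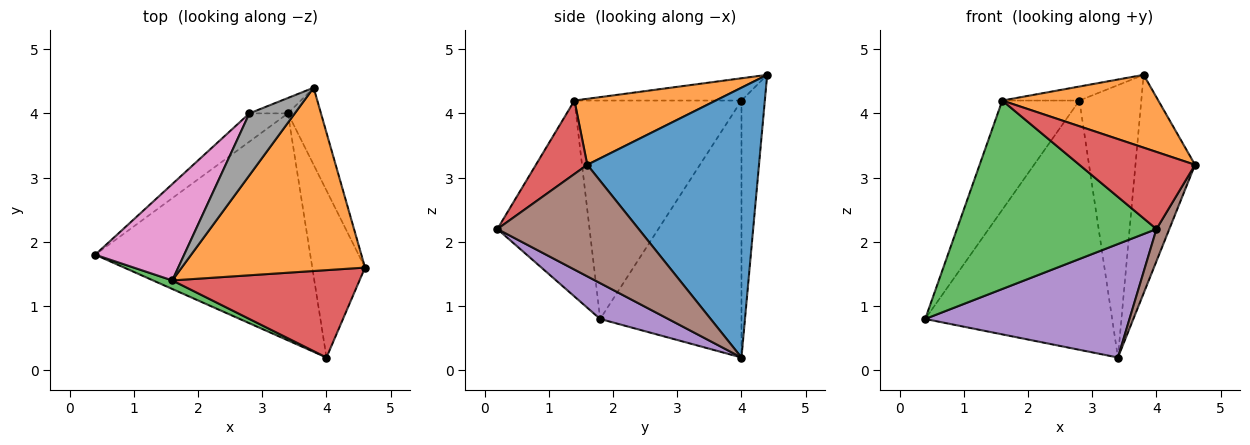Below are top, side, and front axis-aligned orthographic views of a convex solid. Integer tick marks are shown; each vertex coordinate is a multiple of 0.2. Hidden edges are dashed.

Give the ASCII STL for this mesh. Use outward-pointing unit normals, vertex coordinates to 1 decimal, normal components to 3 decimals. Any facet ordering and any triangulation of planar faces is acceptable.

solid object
 facet normal 0.938 0.326 -0.115
  outer loop
   vertex 3.4 4.0 0.2
   vertex 3.8 4.4 4.6
   vertex 4.6 1.6 3.2
  endloop
 endfacet
 facet normal 0.317 -0.350 0.881
  outer loop
   vertex 1.6 1.4 4.2
   vertex 4.6 1.6 3.2
   vertex 3.8 4.4 4.6
  endloop
 endfacet
 facet normal -0.419 -0.907 0.041
  outer loop
   vertex 4.0 0.2 2.2
   vertex 1.6 1.4 4.2
   vertex 0.4 1.8 0.8
  endloop
 endfacet
 facet normal 0.282 -0.635 0.719
  outer loop
   vertex 4.0 0.2 2.2
   vertex 4.6 1.6 3.2
   vertex 1.6 1.4 4.2
  endloop
 endfacet
 facet normal 0.147 -0.442 -0.885
  outer loop
   vertex 4.0 0.2 2.2
   vertex 0.4 1.8 0.8
   vertex 3.4 4.0 0.2
  endloop
 endfacet
 facet normal 0.901 -0.082 -0.426
  outer loop
   vertex 4.0 0.2 2.2
   vertex 3.4 4.0 0.2
   vertex 4.6 1.6 3.2
  endloop
 endfacet
 facet normal -0.852 0.393 0.347
  outer loop
   vertex 2.8 4.0 4.2
   vertex 0.4 1.8 0.8
   vertex 1.6 1.4 4.2
  endloop
 endfacet
 facet normal -0.432 0.199 0.880
  outer loop
   vertex 2.8 4.0 4.2
   vertex 1.6 1.4 4.2
   vertex 3.8 4.4 4.6
  endloop
 endfacet
 facet normal -0.601 0.794 -0.090
  outer loop
   vertex 2.8 4.0 4.2
   vertex 3.4 4.0 0.2
   vertex 0.4 1.8 0.8
  endloop
 endfacet
 facet normal -0.353 0.934 -0.053
  outer loop
   vertex 2.8 4.0 4.2
   vertex 3.8 4.4 4.6
   vertex 3.4 4.0 0.2
  endloop
 endfacet
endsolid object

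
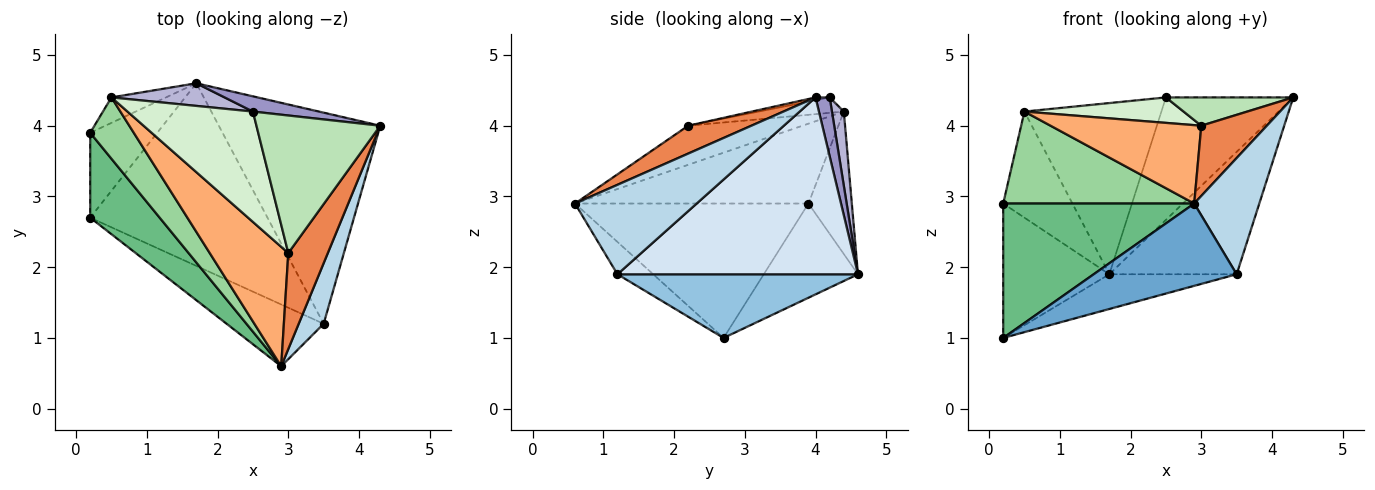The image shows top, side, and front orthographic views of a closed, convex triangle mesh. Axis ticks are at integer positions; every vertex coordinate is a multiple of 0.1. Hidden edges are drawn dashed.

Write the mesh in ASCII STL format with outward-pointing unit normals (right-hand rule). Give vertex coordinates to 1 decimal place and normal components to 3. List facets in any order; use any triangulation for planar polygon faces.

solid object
 facet normal -0.196 -0.784 -0.588
  outer loop
   vertex 3.5 1.2 1.9
   vertex 2.9 0.6 2.9
   vertex 0.2 2.7 1.0
  endloop
 endfacet
 facet normal 0.333 0.176 -0.926
  outer loop
   vertex 3.5 1.2 1.9
   vertex 0.2 2.7 1.0
   vertex 1.7 4.6 1.9
  endloop
 endfacet
 facet normal 0.856 -0.458 0.239
  outer loop
   vertex 3.5 1.2 1.9
   vertex 4.3 4.0 4.4
   vertex 2.9 0.6 2.9
  endloop
 endfacet
 facet normal 0.688 0.364 -0.628
  outer loop
   vertex 3.5 1.2 1.9
   vertex 1.7 4.6 1.9
   vertex 4.3 4.0 4.4
  endloop
 endfacet
 facet normal 0.495 -0.513 0.701
  outer loop
   vertex 3.0 2.2 4.0
   vertex 2.9 0.6 2.9
   vertex 4.3 4.0 4.4
  endloop
 endfacet
 facet normal -0.384 -0.507 0.772
  outer loop
   vertex 3.0 2.2 4.0
   vertex 0.5 4.4 4.2
   vertex 2.9 0.6 2.9
  endloop
 endfacet
 facet normal -0.600 0.676 -0.427
  outer loop
   vertex 0.2 3.9 2.9
   vertex 1.7 4.6 1.9
   vertex 0.2 2.7 1.0
  endloop
 endfacet
 facet normal -0.520 0.830 -0.199
  outer loop
   vertex 0.2 3.9 2.9
   vertex 0.5 4.4 4.2
   vertex 1.7 4.6 1.9
  endloop
 endfacet
 facet normal -0.719 -0.588 0.371
  outer loop
   vertex 0.2 3.9 2.9
   vertex 0.2 2.7 1.0
   vertex 2.9 0.6 2.9
  endloop
 endfacet
 facet normal -0.713 -0.583 0.389
  outer loop
   vertex 0.2 3.9 2.9
   vertex 2.9 0.6 2.9
   vertex 0.5 4.4 4.2
  endloop
 endfacet
 facet normal -0.022 -0.201 0.979
  outer loop
   vertex 2.5 4.2 4.4
   vertex 3.0 2.2 4.0
   vertex 4.3 4.0 4.4
  endloop
 endfacet
 facet normal -0.119 -0.223 0.967
  outer loop
   vertex 2.5 4.2 4.4
   vertex 0.5 4.4 4.2
   vertex 3.0 2.2 4.0
  endloop
 endfacet
 facet normal 0.110 0.986 0.123
  outer loop
   vertex 2.5 4.2 4.4
   vertex 4.3 4.0 4.4
   vertex 1.7 4.6 1.9
  endloop
 endfacet
 facet normal 0.086 0.988 0.131
  outer loop
   vertex 2.5 4.2 4.4
   vertex 1.7 4.6 1.9
   vertex 0.5 4.4 4.2
  endloop
 endfacet
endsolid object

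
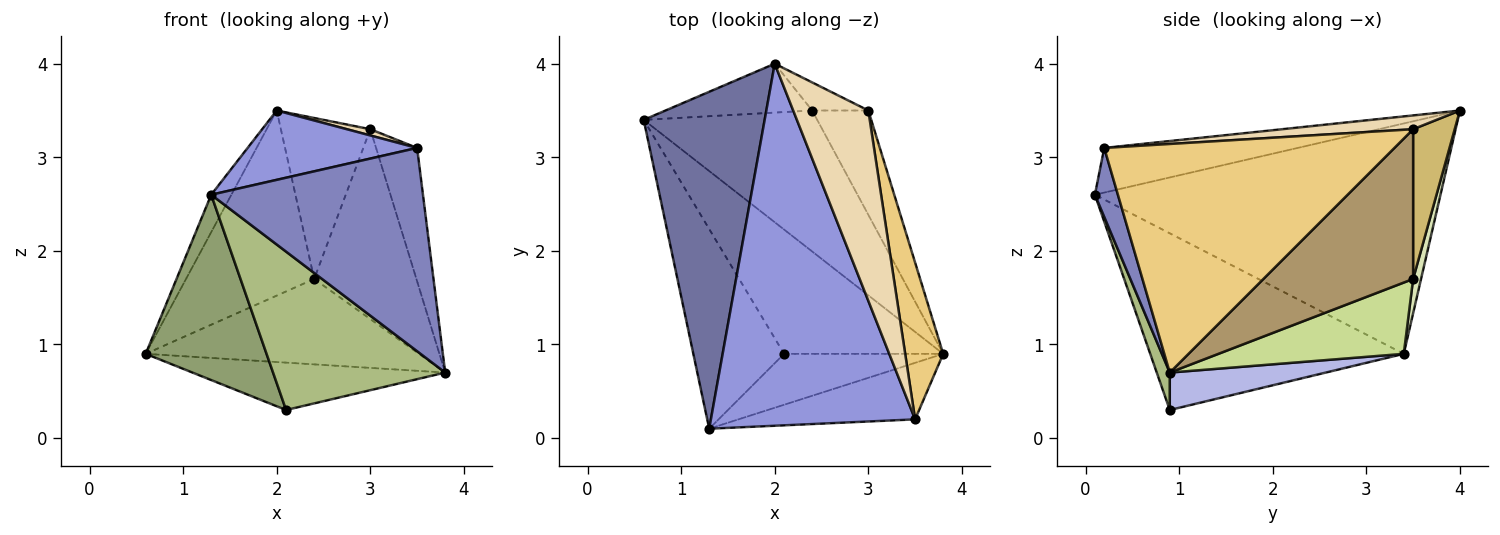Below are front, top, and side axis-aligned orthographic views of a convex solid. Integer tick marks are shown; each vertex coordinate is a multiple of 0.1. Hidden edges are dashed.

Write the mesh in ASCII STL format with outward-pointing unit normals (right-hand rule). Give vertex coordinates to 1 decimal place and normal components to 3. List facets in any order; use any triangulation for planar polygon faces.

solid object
 facet normal -0.884 0.052 0.464
  outer loop
   vertex 2.0 4.0 3.5
   vertex 0.6 3.4 0.9
   vertex 1.3 0.1 2.6
  endloop
 endfacet
 facet normal 0.104 -0.958 -0.266
  outer loop
   vertex 3.5 0.2 3.1
   vertex 1.3 0.1 2.6
   vertex 3.8 0.9 0.7
  endloop
 endfacet
 facet normal -0.210 -0.184 0.960
  outer loop
   vertex 3.5 0.2 3.1
   vertex 2.0 4.0 3.5
   vertex 1.3 0.1 2.6
  endloop
 endfacet
 facet normal 0.215 0.348 -0.913
  outer loop
   vertex 2.1 0.9 0.3
   vertex 0.6 3.4 0.9
   vertex 3.8 0.9 0.7
  endloop
 endfacet
 facet normal -0.819 -0.390 -0.421
  outer loop
   vertex 2.1 0.9 0.3
   vertex 1.3 0.1 2.6
   vertex 0.6 3.4 0.9
  endloop
 endfacet
 facet normal 0.072 -0.950 -0.305
  outer loop
   vertex 2.1 0.9 0.3
   vertex 3.8 0.9 0.7
   vertex 1.3 0.1 2.6
  endloop
 endfacet
 facet normal 0.331 0.489 -0.807
  outer loop
   vertex 2.4 3.5 1.7
   vertex 3.8 0.9 0.7
   vertex 0.6 3.4 0.9
  endloop
 endfacet
 facet normal 0.060 0.965 -0.255
  outer loop
   vertex 2.4 3.5 1.7
   vertex 0.6 3.4 0.9
   vertex 2.0 4.0 3.5
  endloop
 endfacet
 facet normal 0.789 0.539 -0.296
  outer loop
   vertex 3.0 3.5 3.3
   vertex 3.8 0.9 0.7
   vertex 2.4 3.5 1.7
  endloop
 endfacet
 facet normal 0.417 0.896 -0.156
  outer loop
   vertex 3.0 3.5 3.3
   vertex 2.4 3.5 1.7
   vertex 2.0 4.0 3.5
  endloop
 endfacet
 facet normal 0.977 0.138 0.162
  outer loop
   vertex 3.0 3.5 3.3
   vertex 3.5 0.2 3.1
   vertex 3.8 0.9 0.7
  endloop
 endfacet
 facet normal 0.180 -0.032 0.983
  outer loop
   vertex 3.0 3.5 3.3
   vertex 2.0 4.0 3.5
   vertex 3.5 0.2 3.1
  endloop
 endfacet
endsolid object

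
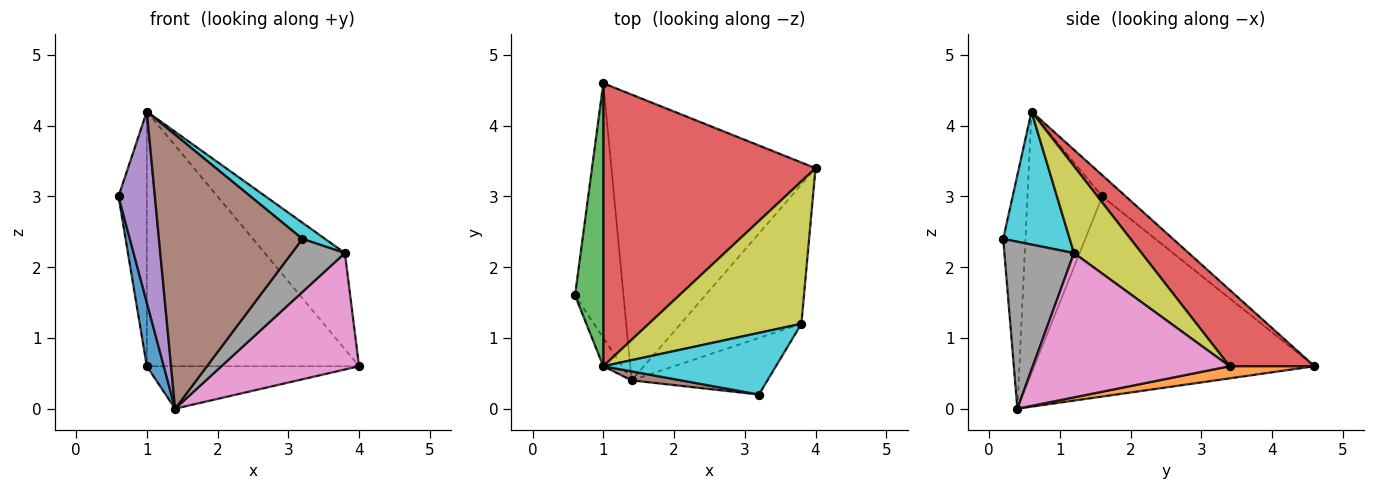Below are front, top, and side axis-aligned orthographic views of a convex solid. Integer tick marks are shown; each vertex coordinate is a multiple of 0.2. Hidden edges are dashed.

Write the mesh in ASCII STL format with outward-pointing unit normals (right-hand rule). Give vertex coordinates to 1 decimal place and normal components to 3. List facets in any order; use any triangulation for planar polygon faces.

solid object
 facet normal -0.970 -0.059 -0.235
  outer loop
   vertex 1.4 0.4 0.0
   vertex 0.6 1.6 3.0
   vertex 1.0 4.6 0.6
  endloop
 endfacet
 facet normal 0.059 0.147 -0.987
  outer loop
   vertex 1.4 0.4 0.0
   vertex 1.0 4.6 0.6
   vertex 4.0 3.4 0.6
  endloop
 endfacet
 facet normal -0.487 0.584 0.649
  outer loop
   vertex 1.0 0.6 4.2
   vertex 1.0 4.6 0.6
   vertex 0.6 1.6 3.0
  endloop
 endfacet
 facet normal 0.258 0.646 0.718
  outer loop
   vertex 1.0 0.6 4.2
   vertex 4.0 3.4 0.6
   vertex 1.0 4.6 0.6
  endloop
 endfacet
 facet normal -0.897 -0.437 -0.065
  outer loop
   vertex 1.0 0.6 4.2
   vertex 0.6 1.6 3.0
   vertex 1.4 0.4 0.0
  endloop
 endfacet
 facet normal -0.153 -0.988 0.032
  outer loop
   vertex 1.0 0.6 4.2
   vertex 1.4 0.4 0.0
   vertex 3.2 0.2 2.4
  endloop
 endfacet
 facet normal 0.676 -0.473 -0.565
  outer loop
   vertex 3.8 1.2 2.2
   vertex 1.4 0.4 0.0
   vertex 4.0 3.4 0.6
  endloop
 endfacet
 facet normal 0.668 -0.509 -0.543
  outer loop
   vertex 3.8 1.2 2.2
   vertex 3.2 0.2 2.4
   vertex 1.4 0.4 0.0
  endloop
 endfacet
 facet normal 0.427 0.506 0.749
  outer loop
   vertex 3.8 1.2 2.2
   vertex 4.0 3.4 0.6
   vertex 1.0 0.6 4.2
  endloop
 endfacet
 facet normal 0.598 -0.203 0.776
  outer loop
   vertex 3.8 1.2 2.2
   vertex 1.0 0.6 4.2
   vertex 3.2 0.2 2.4
  endloop
 endfacet
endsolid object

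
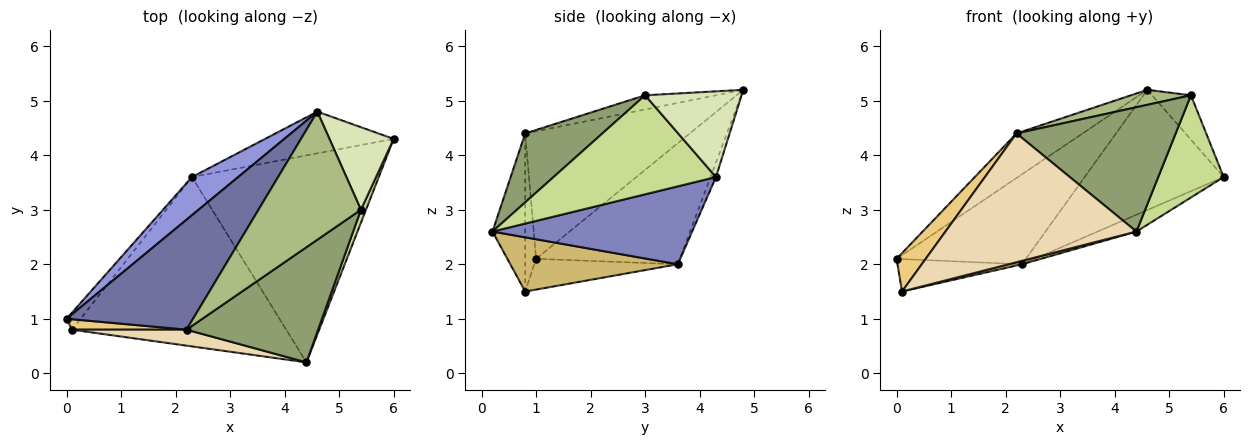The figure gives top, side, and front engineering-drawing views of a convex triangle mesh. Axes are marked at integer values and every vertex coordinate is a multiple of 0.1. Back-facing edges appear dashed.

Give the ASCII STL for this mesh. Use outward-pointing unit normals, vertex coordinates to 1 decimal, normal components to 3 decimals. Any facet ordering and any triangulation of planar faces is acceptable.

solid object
 facet normal -0.683 0.274 0.677
  outer loop
   vertex 2.2 0.8 4.4
   vertex 4.6 4.8 5.2
   vertex 0.0 1.0 2.1
  endloop
 endfacet
 facet normal 0.384 0.075 -0.920
  outer loop
   vertex 2.3 3.6 2.0
   vertex 6.0 4.3 3.6
   vertex 4.4 0.2 2.6
  endloop
 endfacet
 facet normal -0.715 0.643 0.273
  outer loop
   vertex 2.3 3.6 2.0
   vertex 0.0 1.0 2.1
   vertex 4.6 4.8 5.2
  endloop
 endfacet
 facet normal -0.037 0.944 -0.327
  outer loop
   vertex 2.3 3.6 2.0
   vertex 4.6 4.8 5.2
   vertex 6.0 4.3 3.6
  endloop
 endfacet
 facet normal 0.335 -0.691 0.640
  outer loop
   vertex 5.4 3.0 5.1
   vertex 2.2 0.8 4.4
   vertex 4.4 0.2 2.6
  endloop
 endfacet
 facet normal -0.136 -0.115 0.984
  outer loop
   vertex 5.4 3.0 5.1
   vertex 4.6 4.8 5.2
   vertex 2.2 0.8 4.4
  endloop
 endfacet
 facet normal 0.927 -0.373 0.047
  outer loop
   vertex 5.4 3.0 5.1
   vertex 4.4 0.2 2.6
   vertex 6.0 4.3 3.6
  endloop
 endfacet
 facet normal 0.762 0.307 0.571
  outer loop
   vertex 5.4 3.0 5.1
   vertex 6.0 4.3 3.6
   vertex 4.6 4.8 5.2
  endloop
 endfacet
 facet normal -0.714 0.619 -0.326
  outer loop
   vertex 0.1 0.8 1.5
   vertex 0.0 1.0 2.1
   vertex 2.3 3.6 2.0
  endloop
 endfacet
 facet normal 0.245 -0.020 -0.969
  outer loop
   vertex 0.1 0.8 1.5
   vertex 2.3 3.6 2.0
   vertex 4.4 0.2 2.6
  endloop
 endfacet
 facet normal -0.340 -0.908 0.246
  outer loop
   vertex 0.1 0.8 1.5
   vertex 2.2 0.8 4.4
   vertex 0.0 1.0 2.1
  endloop
 endfacet
 facet normal -0.168 -0.978 0.121
  outer loop
   vertex 0.1 0.8 1.5
   vertex 4.4 0.2 2.6
   vertex 2.2 0.8 4.4
  endloop
 endfacet
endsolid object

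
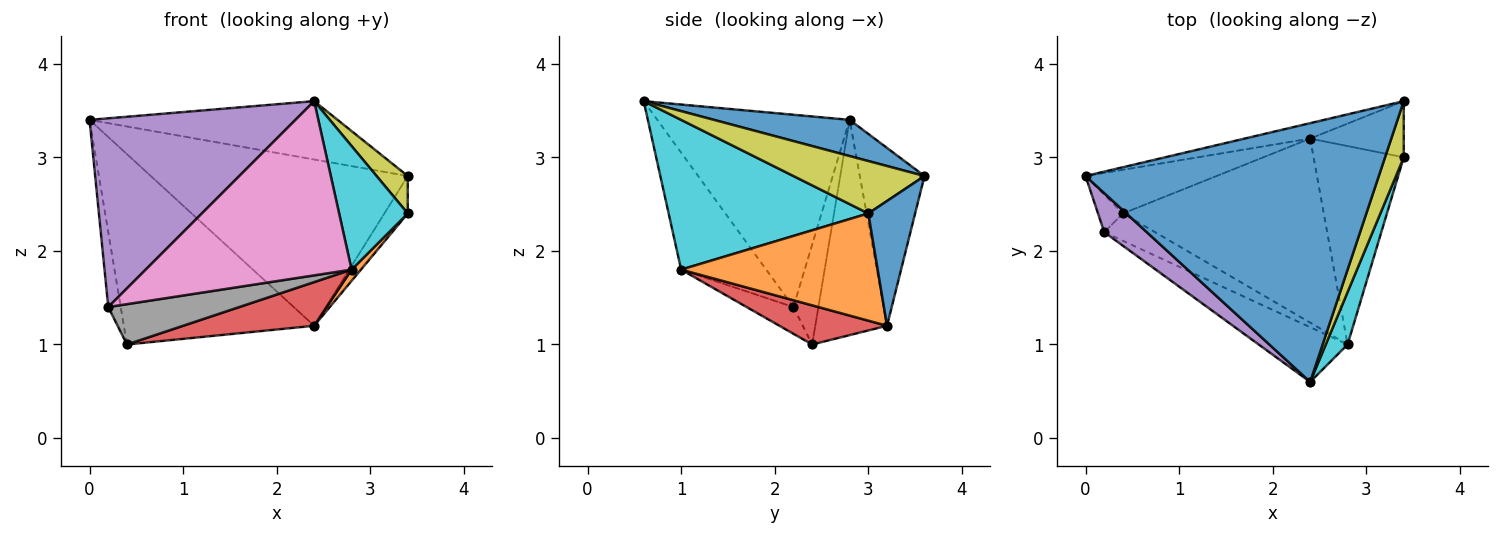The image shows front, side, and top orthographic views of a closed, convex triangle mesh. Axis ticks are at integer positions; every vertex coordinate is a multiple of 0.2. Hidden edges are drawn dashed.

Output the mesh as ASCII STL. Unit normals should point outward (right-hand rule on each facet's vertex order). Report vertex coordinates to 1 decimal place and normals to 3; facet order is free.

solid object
 facet normal 0.120 0.218 0.969
  outer loop
   vertex 2.4 0.6 3.6
   vertex 3.4 3.6 2.8
   vertex 0.0 2.8 3.4
  endloop
 endfacet
 facet normal -0.243 0.966 -0.090
  outer loop
   vertex 2.4 3.2 1.2
   vertex 0.0 2.8 3.4
   vertex 3.4 3.6 2.8
  endloop
 endfacet
 facet normal -0.345 0.915 -0.210
  outer loop
   vertex 2.4 3.2 1.2
   vertex 0.4 2.4 1.0
   vertex 0.0 2.8 3.4
  endloop
 endfacet
 facet normal 0.186 -0.227 -0.956
  outer loop
   vertex 2.4 3.2 1.2
   vertex 2.8 1.0 1.8
   vertex 0.4 2.4 1.0
  endloop
 endfacet
 facet normal -0.675 -0.723 0.149
  outer loop
   vertex 0.2 2.2 1.4
   vertex 2.4 0.6 3.6
   vertex 0.0 2.8 3.4
  endloop
 endfacet
 facet normal -0.873 0.436 -0.218
  outer loop
   vertex 0.2 2.2 1.4
   vertex 0.0 2.8 3.4
   vertex 0.4 2.4 1.0
  endloop
 endfacet
 facet normal -0.367 -0.888 -0.279
  outer loop
   vertex 0.2 2.2 1.4
   vertex 2.8 1.0 1.8
   vertex 2.4 0.6 3.6
  endloop
 endfacet
 facet normal -0.283 -0.794 -0.538
  outer loop
   vertex 0.2 2.2 1.4
   vertex 0.4 2.4 1.0
   vertex 2.8 1.0 1.8
  endloop
 endfacet
 facet normal 0.919 -0.219 0.328
  outer loop
   vertex 3.4 3.0 2.4
   vertex 3.4 3.6 2.8
   vertex 2.4 0.6 3.6
  endloop
 endfacet
 facet normal 0.937 -0.322 0.137
  outer loop
   vertex 3.4 3.0 2.4
   vertex 2.4 0.6 3.6
   vertex 2.8 1.0 1.8
  endloop
 endfacet
 facet normal 0.743 0.371 -0.557
  outer loop
   vertex 3.4 3.0 2.4
   vertex 2.4 3.2 1.2
   vertex 3.4 3.6 2.8
  endloop
 endfacet
 facet normal 0.765 -0.036 -0.643
  outer loop
   vertex 3.4 3.0 2.4
   vertex 2.8 1.0 1.8
   vertex 2.4 3.2 1.2
  endloop
 endfacet
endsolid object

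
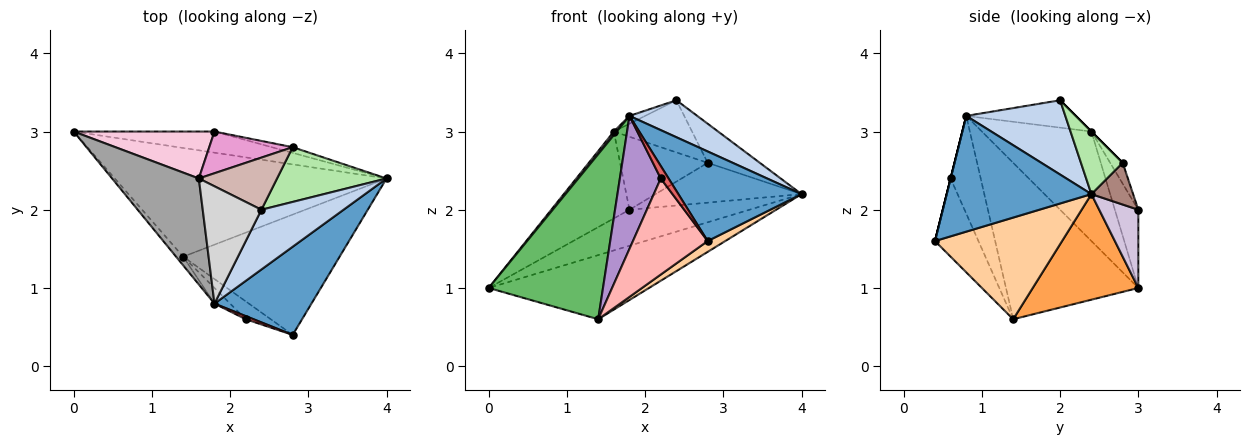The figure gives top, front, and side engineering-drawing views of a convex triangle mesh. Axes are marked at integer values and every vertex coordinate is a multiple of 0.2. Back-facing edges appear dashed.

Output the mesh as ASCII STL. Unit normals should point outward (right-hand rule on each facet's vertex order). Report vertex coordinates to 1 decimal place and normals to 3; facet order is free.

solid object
 facet normal 0.642 -0.547 0.538
  outer loop
   vertex 1.8 0.8 3.2
   vertex 2.8 0.4 1.6
   vertex 4.0 2.4 2.2
  endloop
 endfacet
 facet normal 0.610 -0.417 0.674
  outer loop
   vertex 1.8 0.8 3.2
   vertex 4.0 2.4 2.2
   vertex 2.4 2.0 3.4
  endloop
 endfacet
 facet normal 0.317 0.482 -0.817
  outer loop
   vertex 1.4 1.4 0.6
   vertex 0.0 3.0 1.0
   vertex 4.0 2.4 2.2
  endloop
 endfacet
 facet normal 0.543 -0.075 -0.836
  outer loop
   vertex 1.4 1.4 0.6
   vertex 4.0 2.4 2.2
   vertex 2.8 0.4 1.6
  endloop
 endfacet
 facet normal -0.756 -0.653 -0.034
  outer loop
   vertex 1.4 1.4 0.6
   vertex 1.8 0.8 3.2
   vertex 0.0 3.0 1.0
  endloop
 endfacet
 facet normal 0.422 0.527 0.738
  outer loop
   vertex 2.8 2.8 2.6
   vertex 2.4 2.0 3.4
   vertex 4.0 2.4 2.2
  endloop
 endfacet
 facet normal 0.000 -0.970 0.243
  outer loop
   vertex 2.2 0.6 2.4
   vertex 2.8 0.4 1.6
   vertex 1.8 0.8 3.2
  endloop
 endfacet
 facet normal -0.496 -0.854 -0.159
  outer loop
   vertex 2.2 0.6 2.4
   vertex 1.4 1.4 0.6
   vertex 2.8 0.4 1.6
  endloop
 endfacet
 facet normal -0.590 -0.802 -0.094
  outer loop
   vertex 2.2 0.6 2.4
   vertex 1.8 0.8 3.2
   vertex 1.4 1.4 0.6
  endloop
 endfacet
 facet normal 0.271 0.830 -0.487
  outer loop
   vertex 1.8 3.0 2.0
   vertex 4.0 2.4 2.2
   vertex 0.0 3.0 1.0
  endloop
 endfacet
 facet normal 0.272 0.953 -0.136
  outer loop
   vertex 1.8 3.0 2.0
   vertex 2.8 2.8 2.6
   vertex 4.0 2.4 2.2
  endloop
 endfacet
 facet normal 0.000 0.707 0.707
  outer loop
   vertex 1.6 2.4 3.0
   vertex 2.4 2.0 3.4
   vertex 2.8 2.8 2.6
  endloop
 endfacet
 facet normal -0.123 0.862 0.492
  outer loop
   vertex 1.6 2.4 3.0
   vertex 2.8 2.8 2.6
   vertex 1.8 3.0 2.0
  endloop
 endfacet
 facet normal -0.255 0.851 0.459
  outer loop
   vertex 1.6 2.4 3.0
   vertex 1.8 3.0 2.0
   vertex 0.0 3.0 1.0
  endloop
 endfacet
 facet normal -0.784 -0.020 0.621
  outer loop
   vertex 1.6 2.4 3.0
   vertex 0.0 3.0 1.0
   vertex 1.8 0.8 3.2
  endloop
 endfacet
 facet normal -0.422 0.060 0.905
  outer loop
   vertex 1.6 2.4 3.0
   vertex 1.8 0.8 3.2
   vertex 2.4 2.0 3.4
  endloop
 endfacet
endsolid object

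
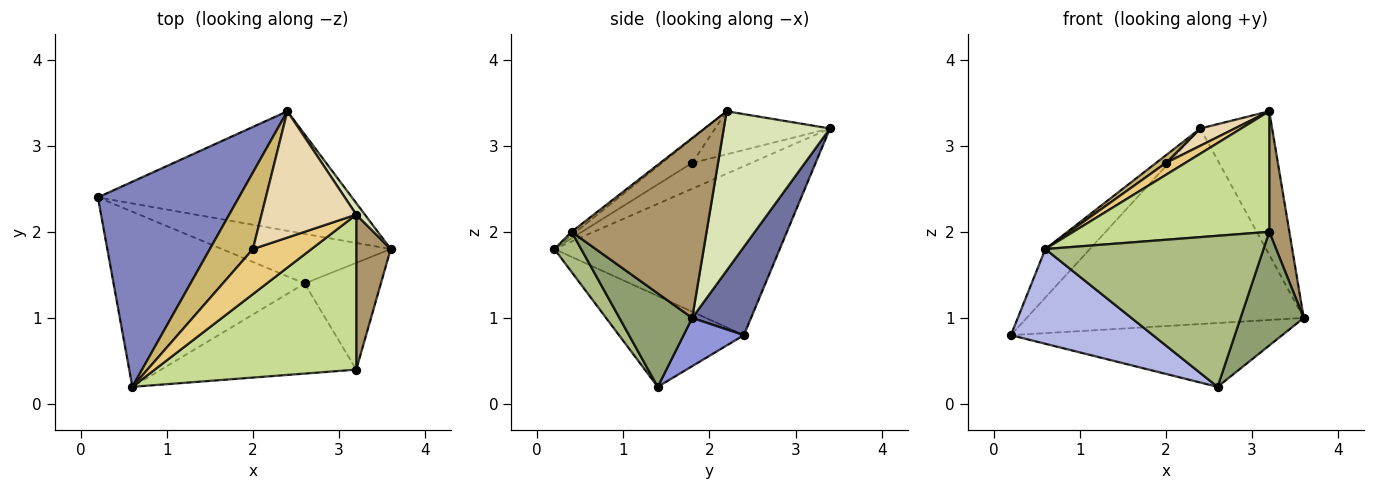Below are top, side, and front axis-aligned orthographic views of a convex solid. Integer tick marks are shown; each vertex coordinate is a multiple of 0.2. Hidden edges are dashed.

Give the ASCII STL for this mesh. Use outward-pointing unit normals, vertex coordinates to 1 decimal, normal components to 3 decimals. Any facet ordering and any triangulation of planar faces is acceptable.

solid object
 facet normal 0.178 0.839 -0.513
  outer loop
   vertex 2.4 3.4 3.2
   vertex 3.6 1.8 1.0
   vertex 0.2 2.4 0.8
  endloop
 endfacet
 facet normal -0.759 0.150 0.633
  outer loop
   vertex 2.4 3.4 3.2
   vertex 0.2 2.4 0.8
   vertex 0.6 0.2 1.8
  endloop
 endfacet
 facet normal 0.173 0.777 -0.605
  outer loop
   vertex 2.6 1.4 0.2
   vertex 0.2 2.4 0.8
   vertex 3.6 1.8 1.0
  endloop
 endfacet
 facet normal -0.386 -0.439 -0.811
  outer loop
   vertex 2.6 1.4 0.2
   vertex 0.6 0.2 1.8
   vertex 0.2 2.4 0.8
  endloop
 endfacet
 facet normal 0.643 -0.558 -0.524
  outer loop
   vertex 2.6 1.4 0.2
   vertex 3.6 1.8 1.0
   vertex 3.2 0.4 2.0
  endloop
 endfacet
 facet normal 0.105 -0.854 -0.509
  outer loop
   vertex 2.6 1.4 0.2
   vertex 3.2 0.4 2.0
   vertex 0.6 0.2 1.8
  endloop
 endfacet
 facet normal -0.013 -0.614 0.789
  outer loop
   vertex 3.2 2.2 3.4
   vertex 0.6 0.2 1.8
   vertex 3.2 0.4 2.0
  endloop
 endfacet
 facet normal 0.828 0.559 0.045
  outer loop
   vertex 3.2 2.2 3.4
   vertex 3.6 1.8 1.0
   vertex 2.4 3.4 3.2
  endloop
 endfacet
 facet normal 0.972 -0.145 0.186
  outer loop
   vertex 3.2 2.2 3.4
   vertex 3.2 0.4 2.0
   vertex 3.6 1.8 1.0
  endloop
 endfacet
 facet normal -0.513 -0.085 0.854
  outer loop
   vertex 2.0 1.8 2.8
   vertex 2.4 3.4 3.2
   vertex 0.6 0.2 1.8
  endloop
 endfacet
 facet normal -0.370 -0.238 0.898
  outer loop
   vertex 2.0 1.8 2.8
   vertex 0.6 0.2 1.8
   vertex 3.2 2.2 3.4
  endloop
 endfacet
 facet normal -0.411 -0.123 0.903
  outer loop
   vertex 2.0 1.8 2.8
   vertex 3.2 2.2 3.4
   vertex 2.4 3.4 3.2
  endloop
 endfacet
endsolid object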